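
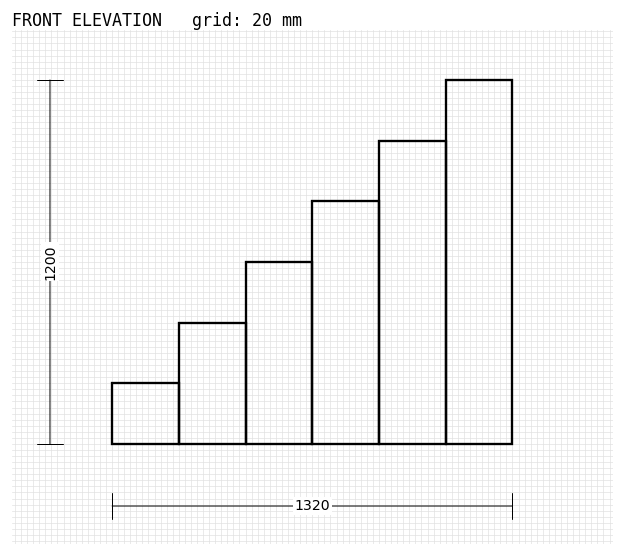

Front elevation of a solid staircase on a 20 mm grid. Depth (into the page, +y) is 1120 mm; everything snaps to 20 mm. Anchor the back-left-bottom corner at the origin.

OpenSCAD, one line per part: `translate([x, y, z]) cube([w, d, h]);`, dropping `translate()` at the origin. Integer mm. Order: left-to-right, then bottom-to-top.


cube([220, 1120, 200]);
translate([220, 0, 0]) cube([220, 1120, 400]);
translate([440, 0, 0]) cube([220, 1120, 600]);
translate([660, 0, 0]) cube([220, 1120, 800]);
translate([880, 0, 0]) cube([220, 1120, 1000]);
translate([1100, 0, 0]) cube([220, 1120, 1200]);


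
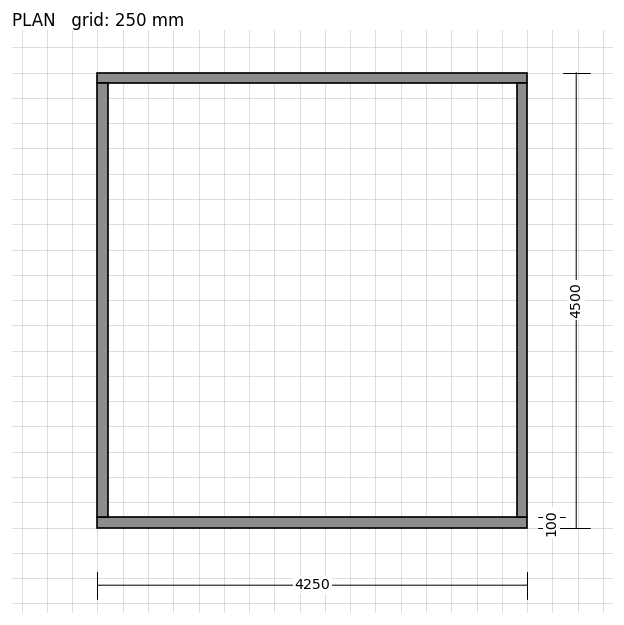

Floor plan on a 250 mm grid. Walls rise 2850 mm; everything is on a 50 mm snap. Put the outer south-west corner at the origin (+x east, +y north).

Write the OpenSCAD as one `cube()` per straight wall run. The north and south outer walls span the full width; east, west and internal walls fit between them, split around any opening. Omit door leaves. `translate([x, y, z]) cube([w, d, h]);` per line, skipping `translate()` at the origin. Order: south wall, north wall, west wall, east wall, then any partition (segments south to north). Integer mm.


cube([4250, 100, 2850]);
translate([0, 4400, 0]) cube([4250, 100, 2850]);
translate([0, 100, 0]) cube([100, 4300, 2850]);
translate([4150, 100, 0]) cube([100, 4300, 2850]);


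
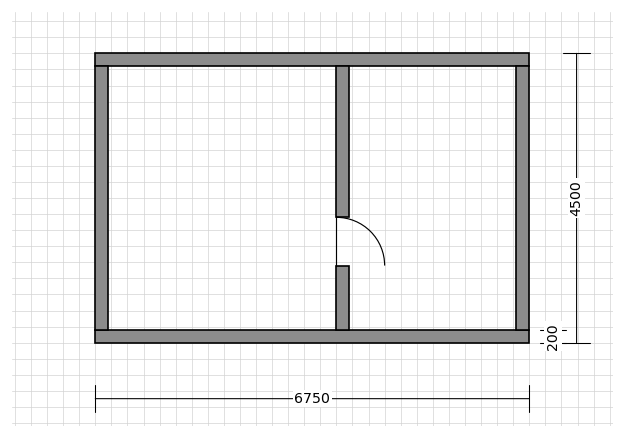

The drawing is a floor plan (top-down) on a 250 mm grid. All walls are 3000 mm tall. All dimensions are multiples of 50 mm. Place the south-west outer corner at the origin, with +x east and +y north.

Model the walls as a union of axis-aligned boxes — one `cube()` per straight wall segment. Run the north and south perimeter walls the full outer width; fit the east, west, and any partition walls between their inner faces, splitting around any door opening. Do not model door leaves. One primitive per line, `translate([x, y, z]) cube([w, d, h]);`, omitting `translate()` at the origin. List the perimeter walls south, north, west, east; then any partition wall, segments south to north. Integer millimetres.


cube([6750, 200, 3000]);
translate([0, 4300, 0]) cube([6750, 200, 3000]);
translate([0, 200, 0]) cube([200, 4100, 3000]);
translate([6550, 200, 0]) cube([200, 4100, 3000]);
translate([3750, 200, 0]) cube([200, 1000, 3000]);
translate([3750, 1950, 0]) cube([200, 2350, 3000]);


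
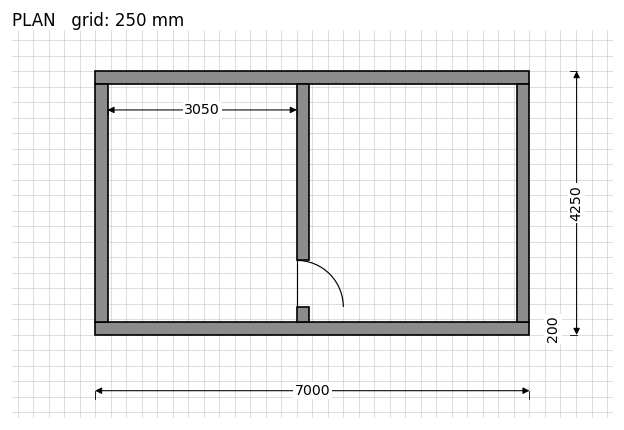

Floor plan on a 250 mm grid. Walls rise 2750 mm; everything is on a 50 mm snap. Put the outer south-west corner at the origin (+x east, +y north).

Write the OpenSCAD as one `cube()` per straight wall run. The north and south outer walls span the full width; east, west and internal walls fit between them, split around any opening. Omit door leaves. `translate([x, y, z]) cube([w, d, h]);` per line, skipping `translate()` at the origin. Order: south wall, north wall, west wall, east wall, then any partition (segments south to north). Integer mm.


cube([7000, 200, 2750]);
translate([0, 4050, 0]) cube([7000, 200, 2750]);
translate([0, 200, 0]) cube([200, 3850, 2750]);
translate([6800, 200, 0]) cube([200, 3850, 2750]);
translate([3250, 200, 0]) cube([200, 250, 2750]);
translate([3250, 1200, 0]) cube([200, 2850, 2750]);


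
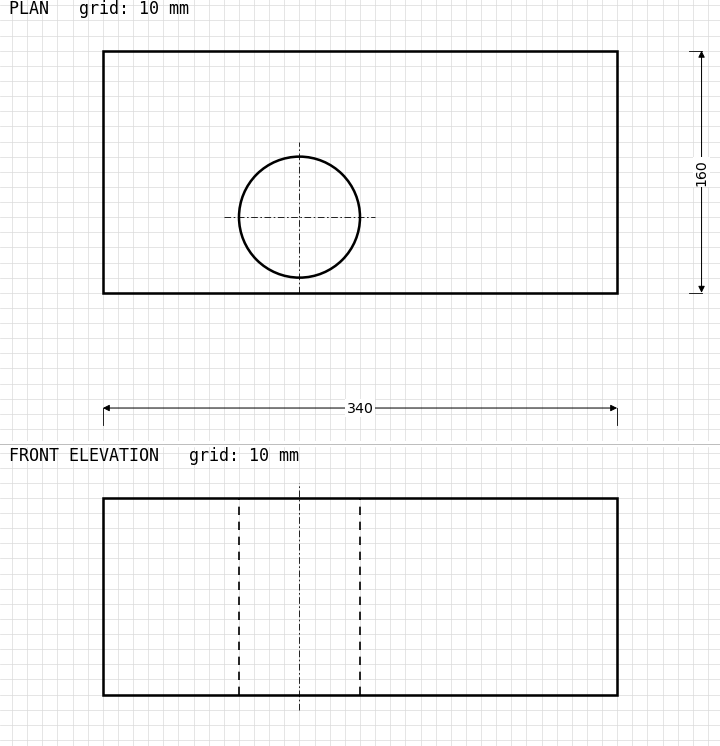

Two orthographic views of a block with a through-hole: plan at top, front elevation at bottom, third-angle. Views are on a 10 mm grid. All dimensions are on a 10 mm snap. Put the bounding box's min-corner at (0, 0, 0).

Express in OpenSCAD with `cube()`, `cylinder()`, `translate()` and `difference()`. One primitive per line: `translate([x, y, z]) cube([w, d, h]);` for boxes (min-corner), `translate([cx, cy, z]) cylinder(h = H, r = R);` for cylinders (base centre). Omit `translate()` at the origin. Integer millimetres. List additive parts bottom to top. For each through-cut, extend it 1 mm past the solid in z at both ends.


difference() {
  cube([340, 160, 130]);
  translate([130, 50, -1]) cylinder(h = 132, r = 40);
}


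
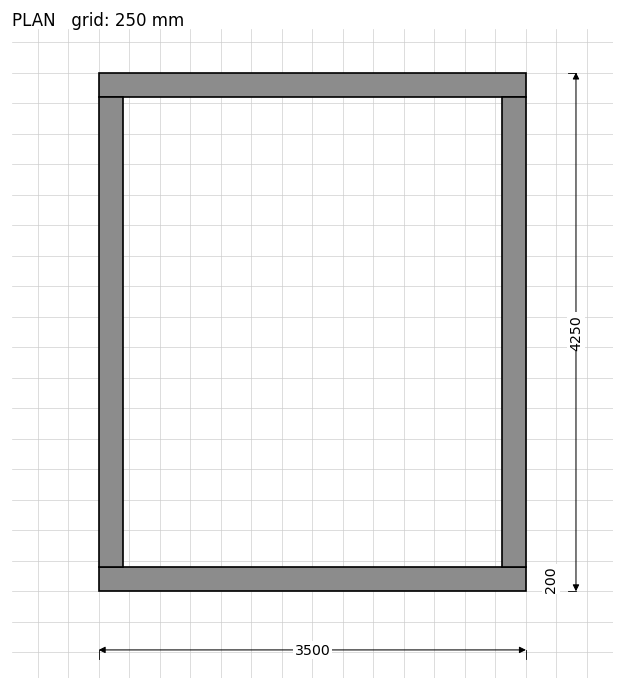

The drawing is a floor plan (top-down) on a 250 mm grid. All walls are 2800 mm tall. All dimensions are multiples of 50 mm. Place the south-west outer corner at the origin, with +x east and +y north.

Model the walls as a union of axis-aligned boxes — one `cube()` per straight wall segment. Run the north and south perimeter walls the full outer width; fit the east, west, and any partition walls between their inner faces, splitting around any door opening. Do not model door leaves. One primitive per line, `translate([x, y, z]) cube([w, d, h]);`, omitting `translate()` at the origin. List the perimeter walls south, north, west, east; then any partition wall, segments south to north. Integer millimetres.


cube([3500, 200, 2800]);
translate([0, 4050, 0]) cube([3500, 200, 2800]);
translate([0, 200, 0]) cube([200, 3850, 2800]);
translate([3300, 200, 0]) cube([200, 3850, 2800]);


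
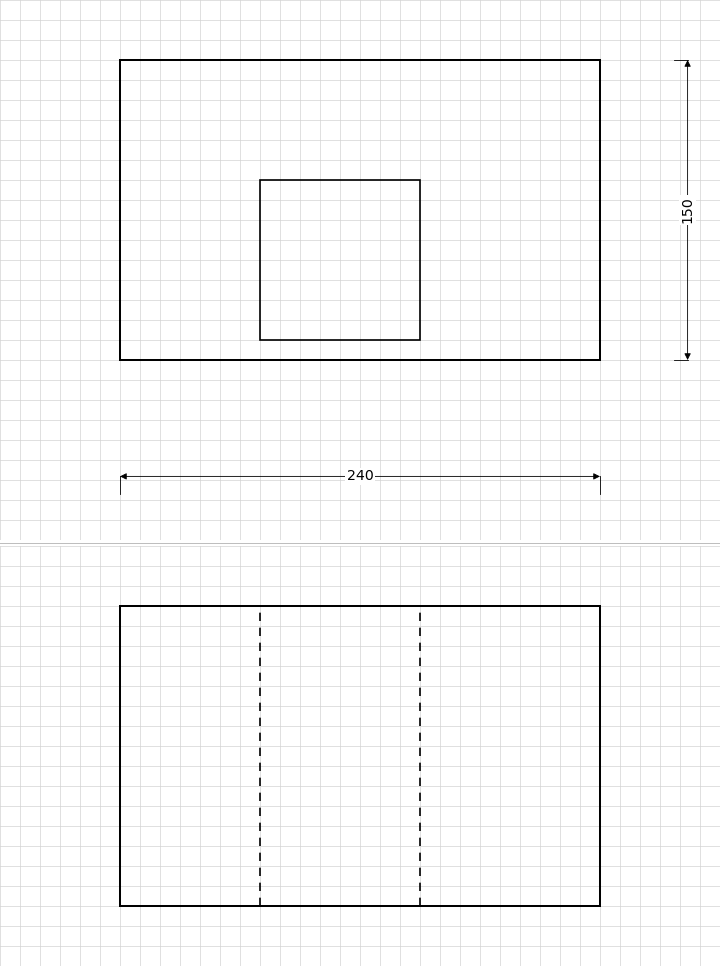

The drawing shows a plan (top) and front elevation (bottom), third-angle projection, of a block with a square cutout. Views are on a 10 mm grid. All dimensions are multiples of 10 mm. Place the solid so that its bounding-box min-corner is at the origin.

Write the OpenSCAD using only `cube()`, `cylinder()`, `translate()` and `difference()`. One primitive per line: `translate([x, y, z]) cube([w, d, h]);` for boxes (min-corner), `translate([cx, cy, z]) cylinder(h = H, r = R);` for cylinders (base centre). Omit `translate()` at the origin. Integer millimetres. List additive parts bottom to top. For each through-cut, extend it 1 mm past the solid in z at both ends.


difference() {
  cube([240, 150, 150]);
  translate([70, 10, -1]) cube([80, 80, 152]);
}


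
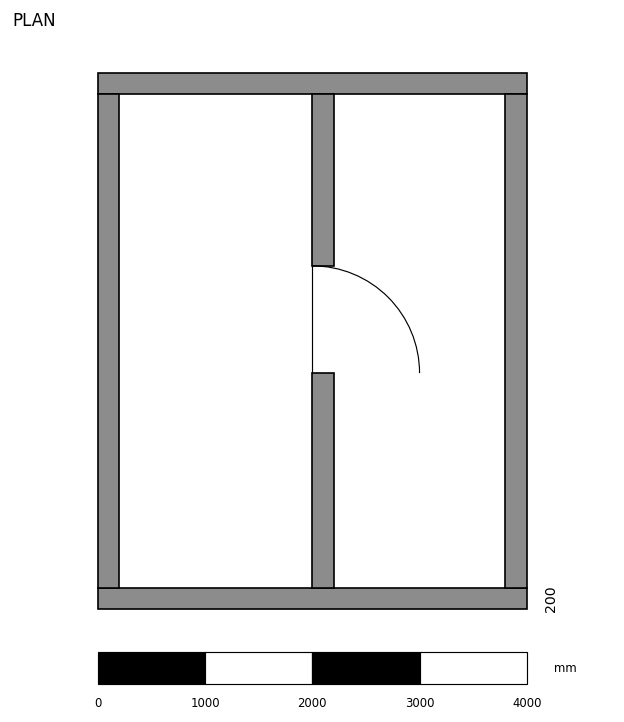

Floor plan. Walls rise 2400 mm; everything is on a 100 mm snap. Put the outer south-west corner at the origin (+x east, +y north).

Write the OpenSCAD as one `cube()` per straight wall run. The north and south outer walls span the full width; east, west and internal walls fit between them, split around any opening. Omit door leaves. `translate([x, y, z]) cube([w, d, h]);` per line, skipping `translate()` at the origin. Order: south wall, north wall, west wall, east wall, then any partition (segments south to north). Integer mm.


cube([4000, 200, 2400]);
translate([0, 4800, 0]) cube([4000, 200, 2400]);
translate([0, 200, 0]) cube([200, 4600, 2400]);
translate([3800, 200, 0]) cube([200, 4600, 2400]);
translate([2000, 200, 0]) cube([200, 2000, 2400]);
translate([2000, 3200, 0]) cube([200, 1600, 2400]);


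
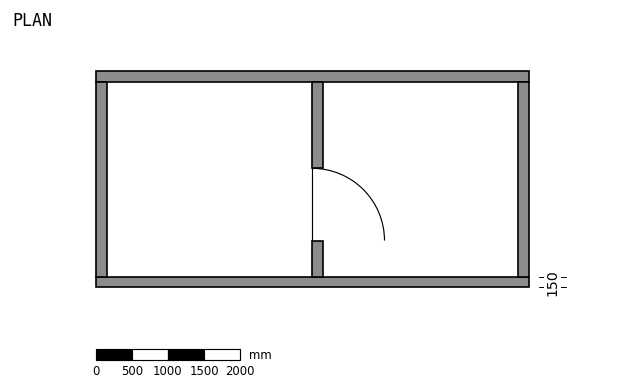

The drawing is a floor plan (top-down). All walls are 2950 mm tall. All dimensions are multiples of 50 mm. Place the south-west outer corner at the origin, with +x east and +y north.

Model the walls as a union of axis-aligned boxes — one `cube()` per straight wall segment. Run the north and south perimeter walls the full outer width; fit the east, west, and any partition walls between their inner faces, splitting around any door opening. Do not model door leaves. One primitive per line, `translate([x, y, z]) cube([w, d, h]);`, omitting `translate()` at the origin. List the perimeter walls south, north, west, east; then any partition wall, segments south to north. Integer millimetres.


cube([6000, 150, 2950]);
translate([0, 2850, 0]) cube([6000, 150, 2950]);
translate([0, 150, 0]) cube([150, 2700, 2950]);
translate([5850, 150, 0]) cube([150, 2700, 2950]);
translate([3000, 150, 0]) cube([150, 500, 2950]);
translate([3000, 1650, 0]) cube([150, 1200, 2950]);


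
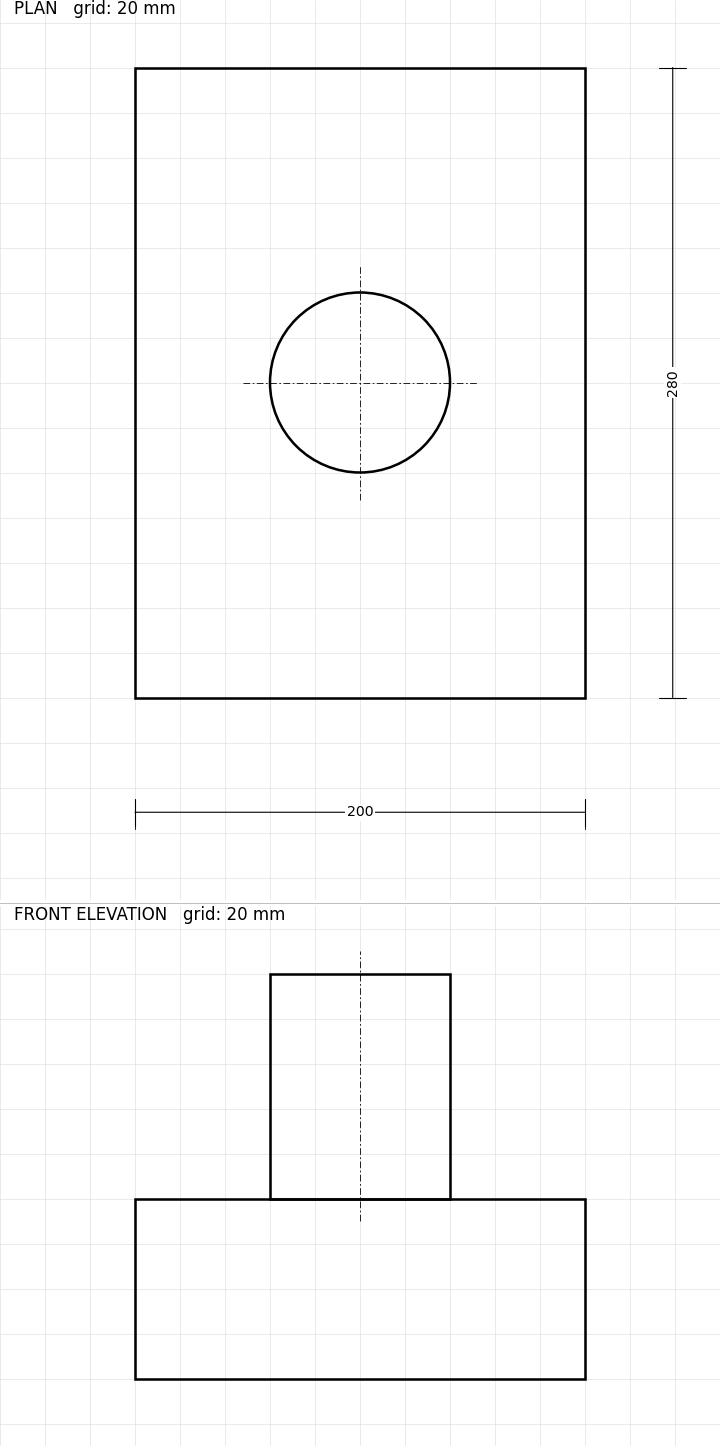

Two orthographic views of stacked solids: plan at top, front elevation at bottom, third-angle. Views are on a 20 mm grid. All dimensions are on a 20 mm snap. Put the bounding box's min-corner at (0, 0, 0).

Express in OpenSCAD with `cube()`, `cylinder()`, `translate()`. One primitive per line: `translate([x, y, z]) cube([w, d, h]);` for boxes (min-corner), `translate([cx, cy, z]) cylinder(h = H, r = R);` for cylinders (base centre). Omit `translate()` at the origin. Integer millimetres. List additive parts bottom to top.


cube([200, 280, 80]);
translate([100, 140, 80]) cylinder(h = 100, r = 40);


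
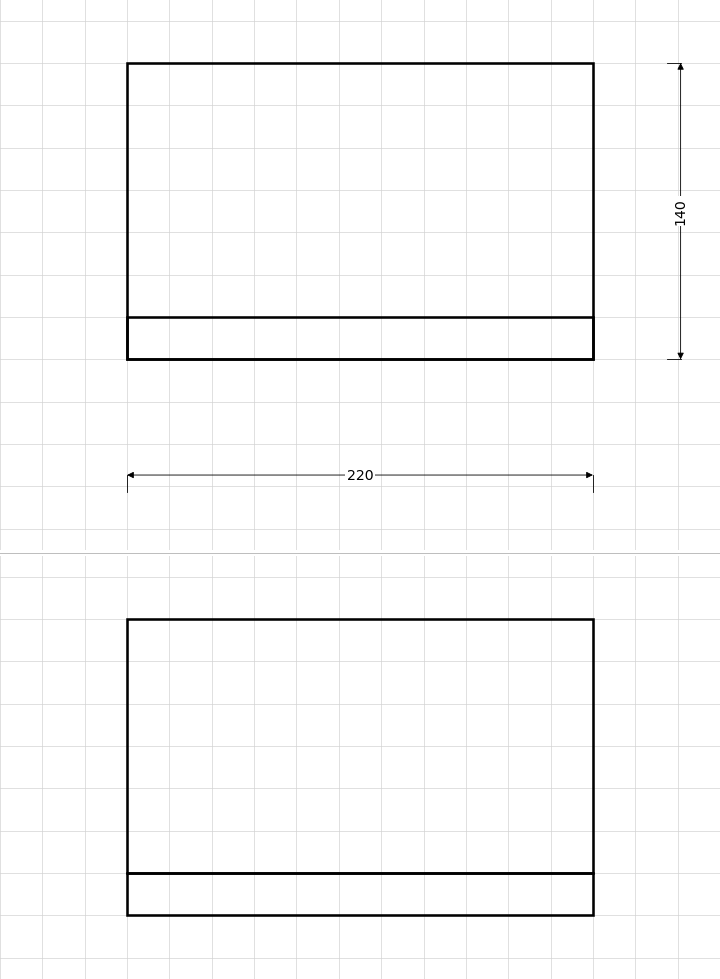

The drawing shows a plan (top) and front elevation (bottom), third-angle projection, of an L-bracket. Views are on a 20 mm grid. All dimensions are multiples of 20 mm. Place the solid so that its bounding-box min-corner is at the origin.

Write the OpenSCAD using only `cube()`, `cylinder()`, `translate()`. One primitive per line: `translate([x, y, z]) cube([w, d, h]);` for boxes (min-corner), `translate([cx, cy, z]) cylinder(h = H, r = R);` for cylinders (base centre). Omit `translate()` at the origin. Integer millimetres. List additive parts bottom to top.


cube([220, 140, 20]);
translate([0, 0, 20]) cube([220, 20, 120]);


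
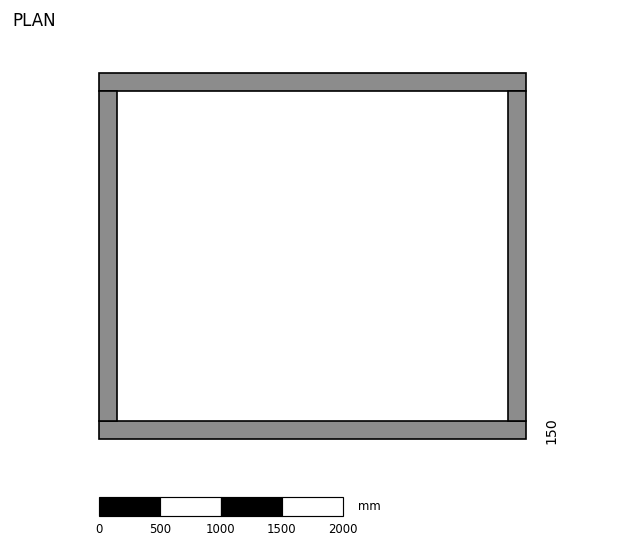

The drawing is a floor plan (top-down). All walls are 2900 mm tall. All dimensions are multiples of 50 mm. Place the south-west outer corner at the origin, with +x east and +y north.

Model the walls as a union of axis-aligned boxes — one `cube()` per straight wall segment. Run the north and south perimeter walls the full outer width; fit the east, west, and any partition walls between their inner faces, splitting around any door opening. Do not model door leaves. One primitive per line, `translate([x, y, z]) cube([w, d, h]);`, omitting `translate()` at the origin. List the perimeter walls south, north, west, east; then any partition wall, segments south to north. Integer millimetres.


cube([3500, 150, 2900]);
translate([0, 2850, 0]) cube([3500, 150, 2900]);
translate([0, 150, 0]) cube([150, 2700, 2900]);
translate([3350, 150, 0]) cube([150, 2700, 2900]);


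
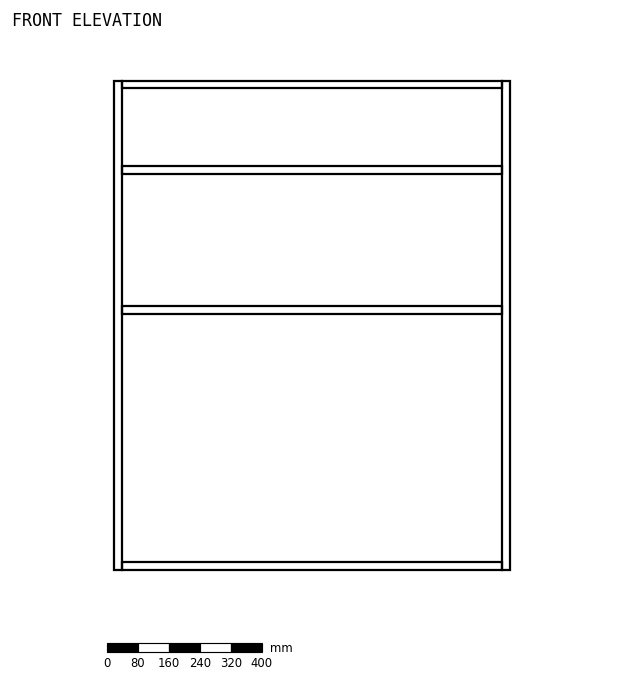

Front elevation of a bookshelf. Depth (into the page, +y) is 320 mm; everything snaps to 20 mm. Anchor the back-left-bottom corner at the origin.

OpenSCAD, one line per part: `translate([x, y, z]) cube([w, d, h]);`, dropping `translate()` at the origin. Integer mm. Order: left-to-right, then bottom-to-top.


cube([20, 320, 1260]);
translate([20, 0, 0]) cube([980, 320, 20]);
translate([20, 0, 660]) cube([980, 320, 20]);
translate([20, 0, 1020]) cube([980, 320, 20]);
translate([20, 0, 1240]) cube([980, 320, 20]);
translate([1000, 0, 0]) cube([20, 320, 1260]);


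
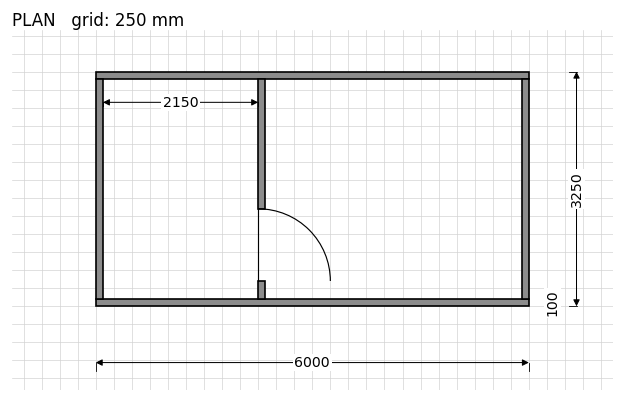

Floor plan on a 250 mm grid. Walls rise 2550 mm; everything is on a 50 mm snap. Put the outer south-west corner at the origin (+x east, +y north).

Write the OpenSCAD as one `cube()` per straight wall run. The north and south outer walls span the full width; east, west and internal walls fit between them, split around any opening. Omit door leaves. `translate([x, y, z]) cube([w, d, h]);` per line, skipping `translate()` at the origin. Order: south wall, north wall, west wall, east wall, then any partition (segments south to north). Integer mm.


cube([6000, 100, 2550]);
translate([0, 3150, 0]) cube([6000, 100, 2550]);
translate([0, 100, 0]) cube([100, 3050, 2550]);
translate([5900, 100, 0]) cube([100, 3050, 2550]);
translate([2250, 100, 0]) cube([100, 250, 2550]);
translate([2250, 1350, 0]) cube([100, 1800, 2550]);


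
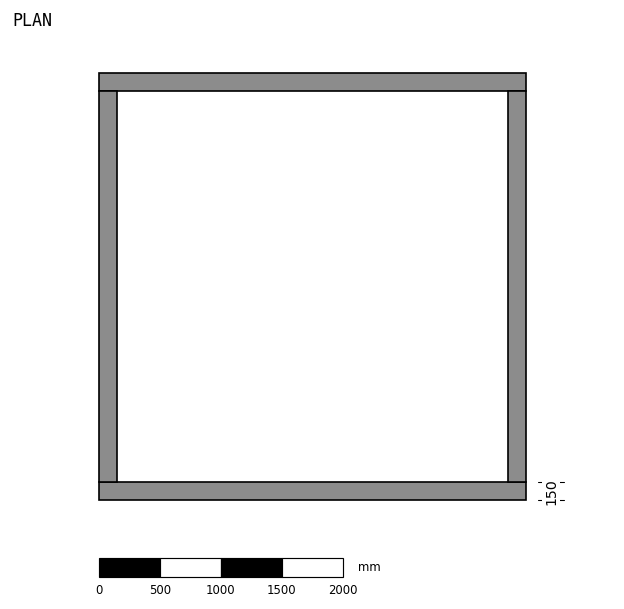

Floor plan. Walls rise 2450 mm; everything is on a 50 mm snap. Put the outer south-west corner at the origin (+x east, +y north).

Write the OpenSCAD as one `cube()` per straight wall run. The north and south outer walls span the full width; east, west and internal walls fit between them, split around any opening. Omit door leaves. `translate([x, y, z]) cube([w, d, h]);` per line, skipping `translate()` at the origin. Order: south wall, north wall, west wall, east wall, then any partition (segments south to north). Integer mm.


cube([3500, 150, 2450]);
translate([0, 3350, 0]) cube([3500, 150, 2450]);
translate([0, 150, 0]) cube([150, 3200, 2450]);
translate([3350, 150, 0]) cube([150, 3200, 2450]);


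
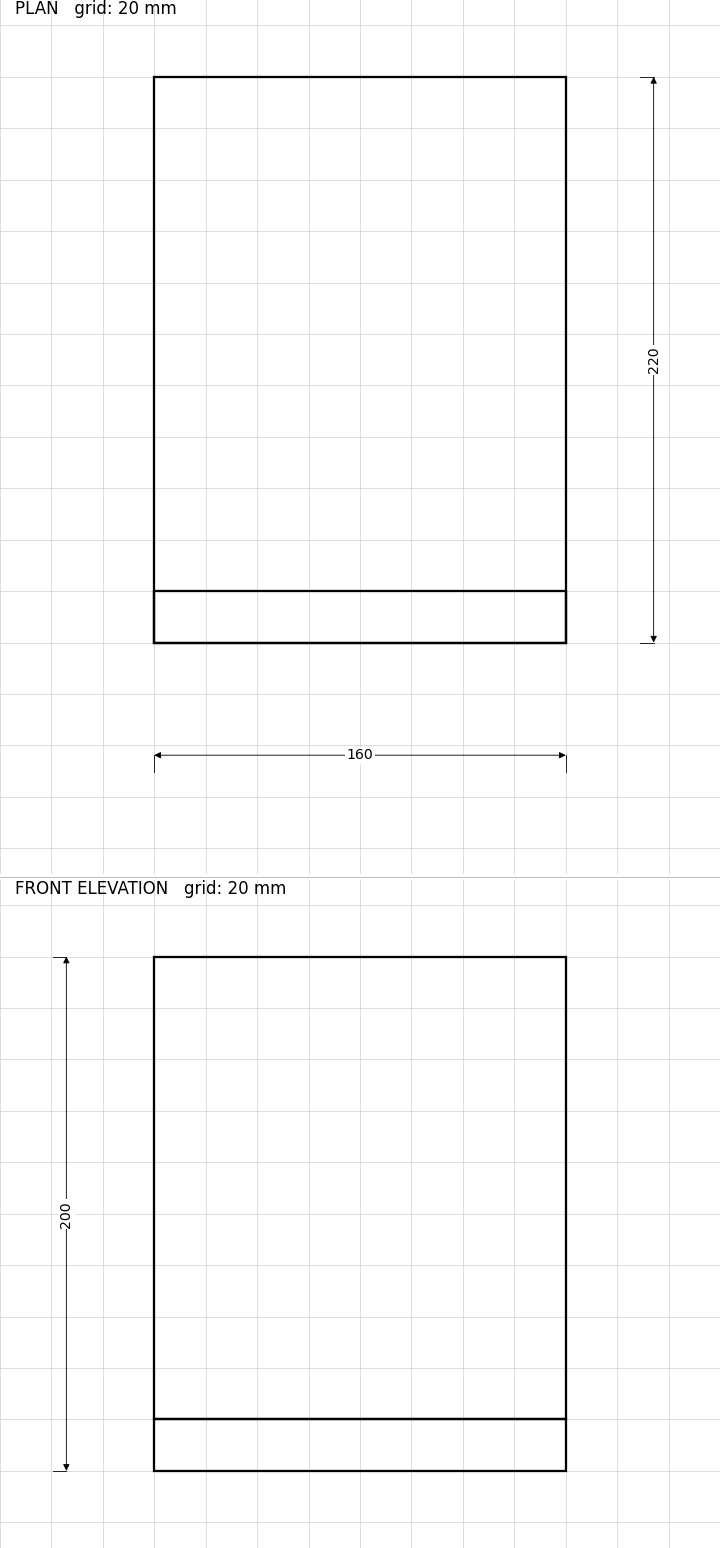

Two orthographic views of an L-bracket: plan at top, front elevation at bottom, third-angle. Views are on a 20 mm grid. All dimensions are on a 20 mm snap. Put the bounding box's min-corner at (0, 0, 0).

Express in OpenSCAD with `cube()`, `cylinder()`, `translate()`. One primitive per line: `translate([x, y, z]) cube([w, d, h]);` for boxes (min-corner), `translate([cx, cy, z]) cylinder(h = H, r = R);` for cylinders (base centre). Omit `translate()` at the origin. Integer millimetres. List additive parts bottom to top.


cube([160, 220, 20]);
translate([0, 0, 20]) cube([160, 20, 180]);


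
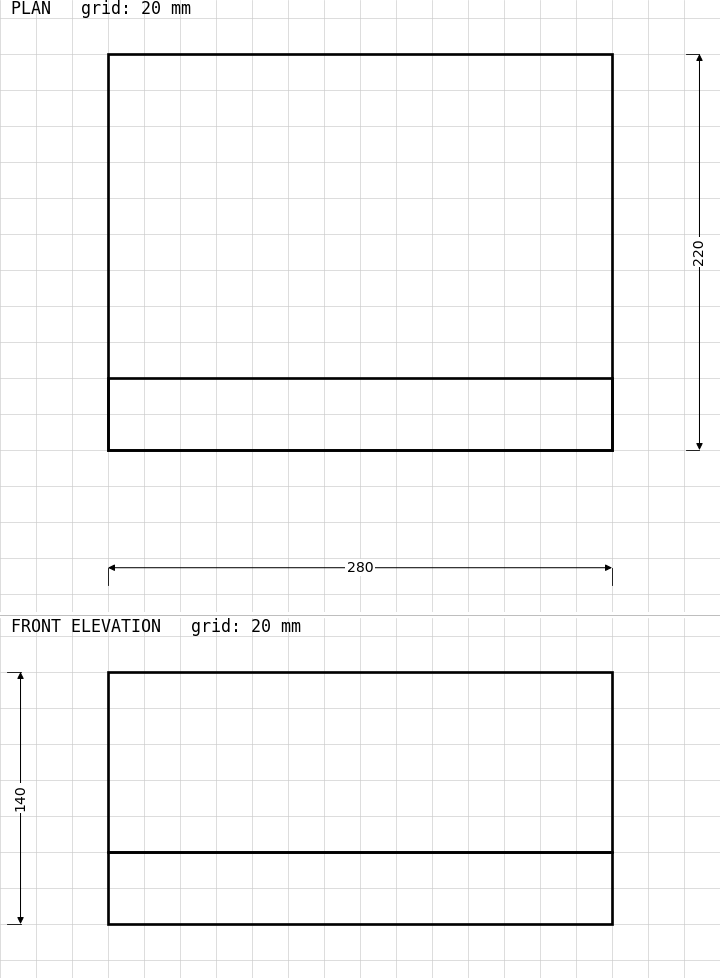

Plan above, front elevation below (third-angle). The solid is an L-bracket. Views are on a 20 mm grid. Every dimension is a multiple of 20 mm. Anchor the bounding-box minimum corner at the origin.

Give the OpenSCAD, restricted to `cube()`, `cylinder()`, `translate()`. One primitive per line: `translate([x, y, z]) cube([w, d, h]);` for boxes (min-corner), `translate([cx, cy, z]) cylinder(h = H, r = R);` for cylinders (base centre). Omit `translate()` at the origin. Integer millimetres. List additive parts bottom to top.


cube([280, 220, 40]);
translate([0, 0, 40]) cube([280, 40, 100]);


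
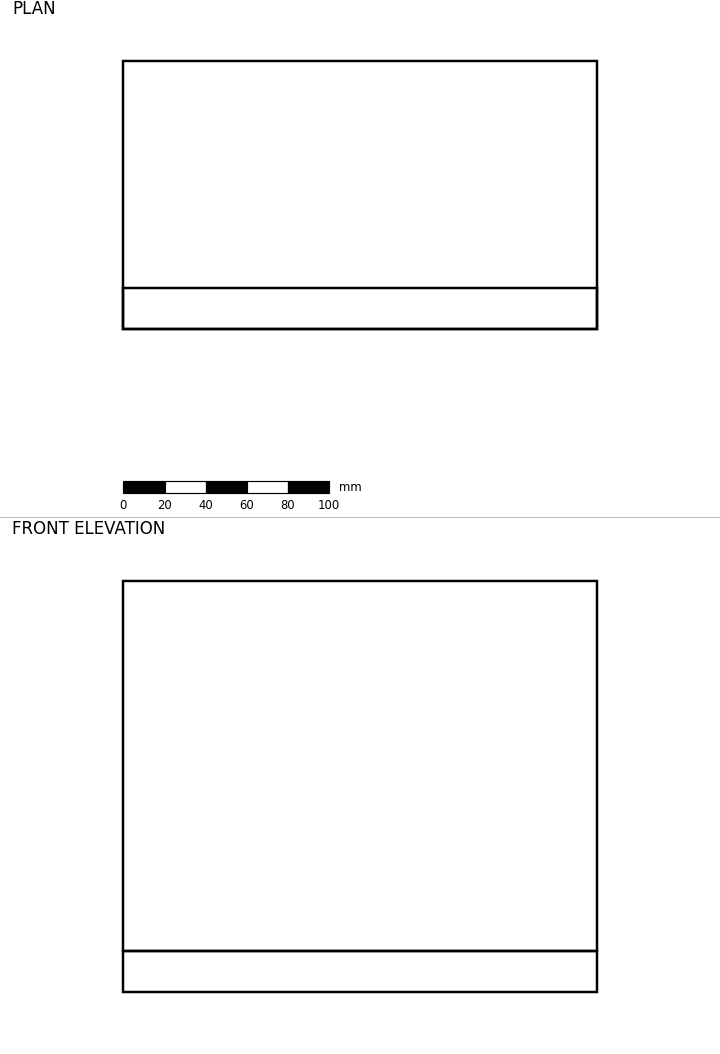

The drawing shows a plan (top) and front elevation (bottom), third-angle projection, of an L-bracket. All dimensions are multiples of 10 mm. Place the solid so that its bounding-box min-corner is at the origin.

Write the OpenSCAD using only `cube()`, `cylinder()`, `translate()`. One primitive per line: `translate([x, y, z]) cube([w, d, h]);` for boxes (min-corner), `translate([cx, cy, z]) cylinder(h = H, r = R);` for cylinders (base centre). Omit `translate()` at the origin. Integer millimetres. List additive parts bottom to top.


cube([230, 130, 20]);
translate([0, 0, 20]) cube([230, 20, 180]);


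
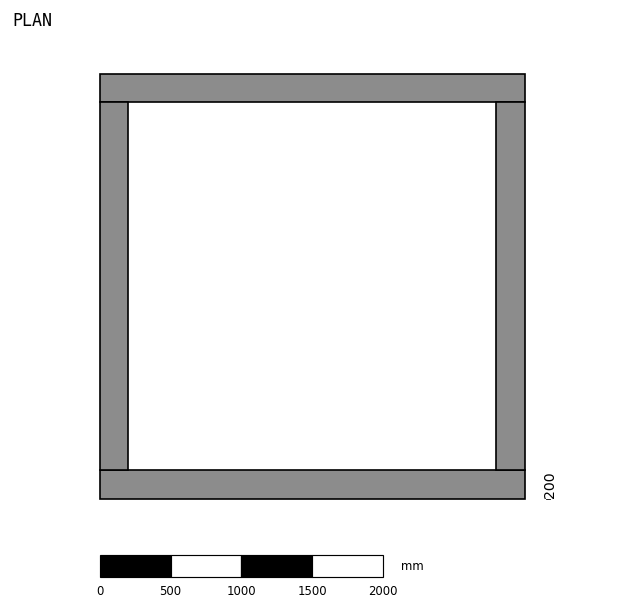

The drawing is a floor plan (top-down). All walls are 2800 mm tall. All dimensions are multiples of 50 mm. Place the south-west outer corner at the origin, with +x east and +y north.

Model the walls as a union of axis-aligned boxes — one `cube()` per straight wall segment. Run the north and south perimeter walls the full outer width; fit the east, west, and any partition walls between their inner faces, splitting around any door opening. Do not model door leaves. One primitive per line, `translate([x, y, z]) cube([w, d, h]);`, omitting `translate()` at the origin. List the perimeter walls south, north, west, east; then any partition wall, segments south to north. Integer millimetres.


cube([3000, 200, 2800]);
translate([0, 2800, 0]) cube([3000, 200, 2800]);
translate([0, 200, 0]) cube([200, 2600, 2800]);
translate([2800, 200, 0]) cube([200, 2600, 2800]);


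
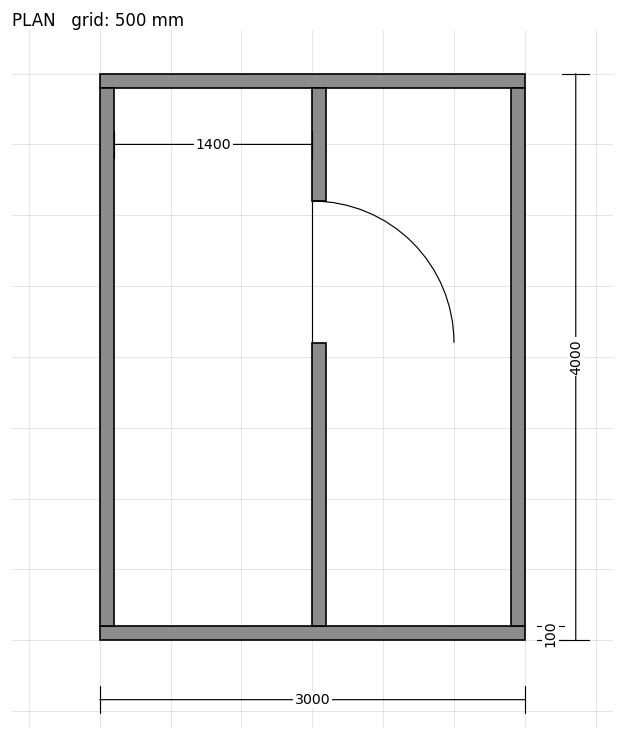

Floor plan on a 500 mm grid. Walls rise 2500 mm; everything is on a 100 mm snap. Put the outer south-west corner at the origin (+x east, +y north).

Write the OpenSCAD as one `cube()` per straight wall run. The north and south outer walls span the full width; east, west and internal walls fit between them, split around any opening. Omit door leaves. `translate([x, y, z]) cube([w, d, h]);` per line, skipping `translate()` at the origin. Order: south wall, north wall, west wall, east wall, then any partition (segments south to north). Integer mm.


cube([3000, 100, 2500]);
translate([0, 3900, 0]) cube([3000, 100, 2500]);
translate([0, 100, 0]) cube([100, 3800, 2500]);
translate([2900, 100, 0]) cube([100, 3800, 2500]);
translate([1500, 100, 0]) cube([100, 2000, 2500]);
translate([1500, 3100, 0]) cube([100, 800, 2500]);


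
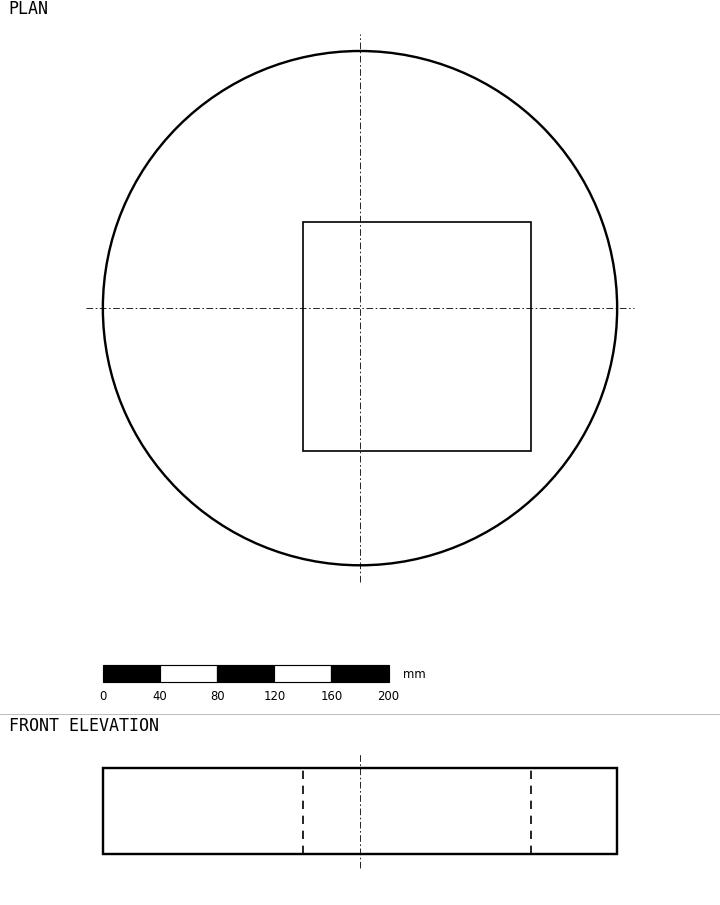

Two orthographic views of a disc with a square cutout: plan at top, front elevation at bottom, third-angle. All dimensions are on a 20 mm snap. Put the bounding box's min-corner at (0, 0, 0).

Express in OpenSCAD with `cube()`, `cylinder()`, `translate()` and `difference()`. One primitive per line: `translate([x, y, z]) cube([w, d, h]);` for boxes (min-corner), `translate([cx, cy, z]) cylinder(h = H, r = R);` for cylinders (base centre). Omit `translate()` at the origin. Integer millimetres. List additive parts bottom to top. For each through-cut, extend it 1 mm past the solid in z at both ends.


difference() {
  translate([180, 180, 0]) cylinder(h = 60, r = 180);
  translate([140, 80, -1]) cube([160, 160, 62]);
}


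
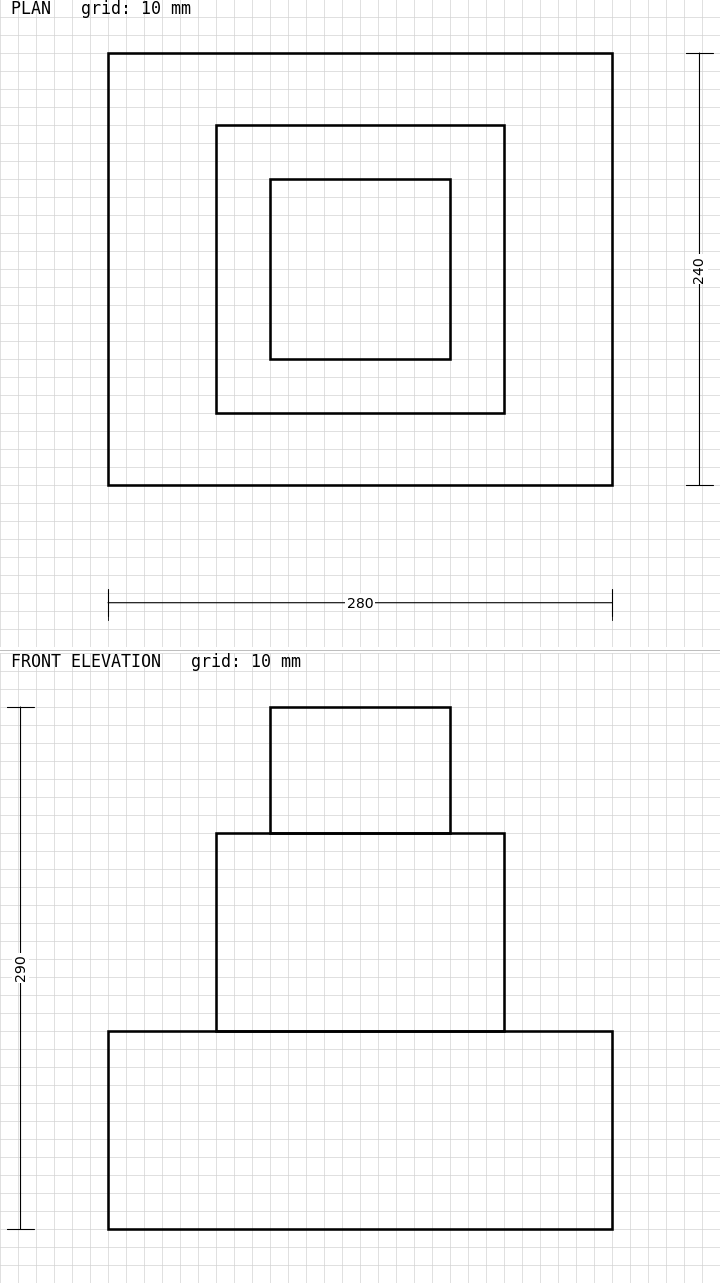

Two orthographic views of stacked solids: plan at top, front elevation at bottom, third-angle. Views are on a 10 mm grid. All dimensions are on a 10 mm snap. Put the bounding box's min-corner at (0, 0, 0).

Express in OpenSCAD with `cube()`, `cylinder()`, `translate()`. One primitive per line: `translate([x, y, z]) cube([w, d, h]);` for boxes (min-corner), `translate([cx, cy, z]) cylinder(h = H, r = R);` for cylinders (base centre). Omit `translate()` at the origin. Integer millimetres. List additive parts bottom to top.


cube([280, 240, 110]);
translate([60, 40, 110]) cube([160, 160, 110]);
translate([90, 70, 220]) cube([100, 100, 70]);


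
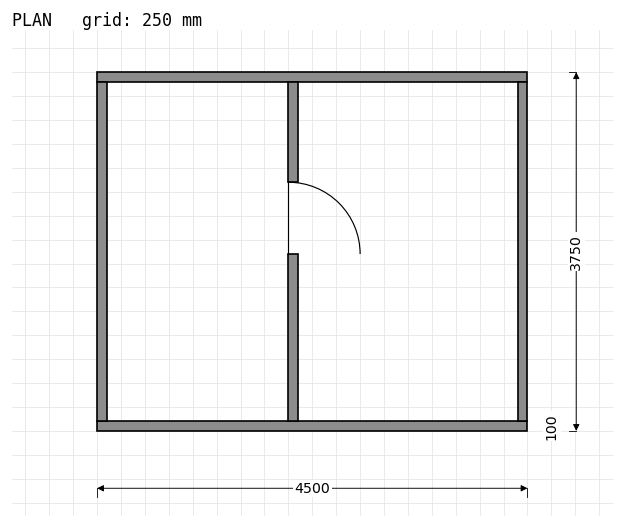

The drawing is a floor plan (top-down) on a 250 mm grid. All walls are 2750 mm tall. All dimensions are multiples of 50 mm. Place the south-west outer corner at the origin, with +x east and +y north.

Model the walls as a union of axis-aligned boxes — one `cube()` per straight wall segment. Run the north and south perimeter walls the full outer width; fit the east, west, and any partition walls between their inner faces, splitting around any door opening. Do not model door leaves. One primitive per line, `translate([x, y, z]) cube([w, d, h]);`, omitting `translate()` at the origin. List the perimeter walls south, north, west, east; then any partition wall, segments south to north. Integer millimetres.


cube([4500, 100, 2750]);
translate([0, 3650, 0]) cube([4500, 100, 2750]);
translate([0, 100, 0]) cube([100, 3550, 2750]);
translate([4400, 100, 0]) cube([100, 3550, 2750]);
translate([2000, 100, 0]) cube([100, 1750, 2750]);
translate([2000, 2600, 0]) cube([100, 1050, 2750]);


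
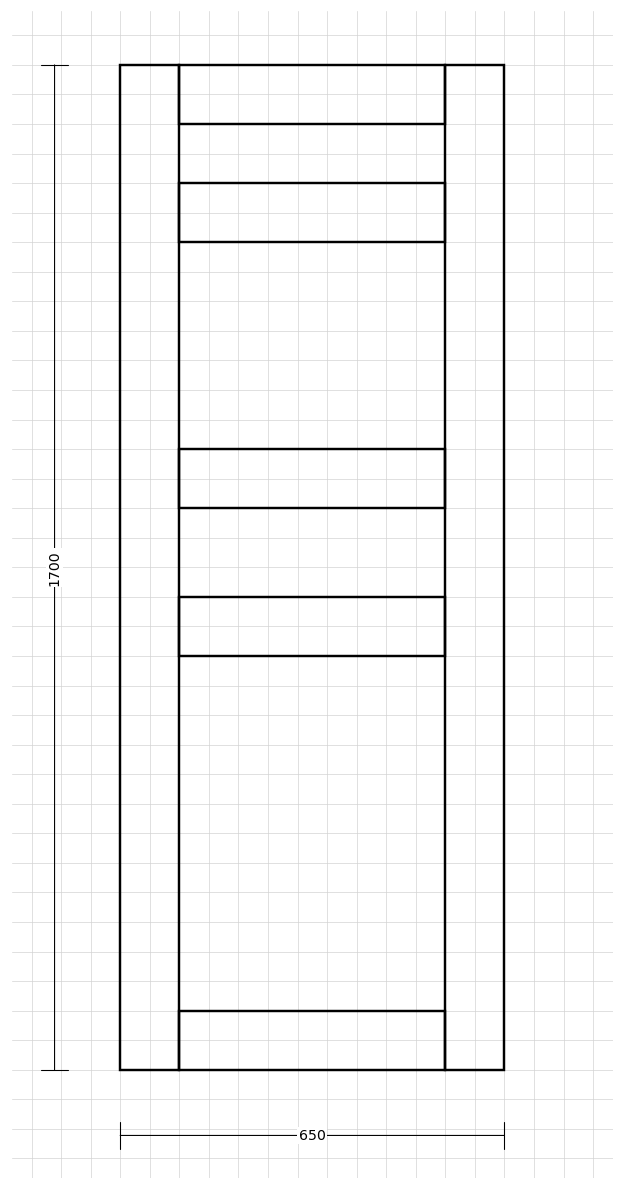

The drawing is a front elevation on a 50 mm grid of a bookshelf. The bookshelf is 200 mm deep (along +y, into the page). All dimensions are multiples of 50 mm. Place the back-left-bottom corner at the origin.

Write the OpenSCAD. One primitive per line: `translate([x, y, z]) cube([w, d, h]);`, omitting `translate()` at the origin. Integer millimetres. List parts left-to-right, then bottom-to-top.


cube([100, 200, 1700]);
translate([100, 0, 0]) cube([450, 200, 100]);
translate([100, 0, 700]) cube([450, 200, 100]);
translate([100, 0, 950]) cube([450, 200, 100]);
translate([100, 0, 1400]) cube([450, 200, 100]);
translate([100, 0, 1600]) cube([450, 200, 100]);
translate([550, 0, 0]) cube([100, 200, 1700]);


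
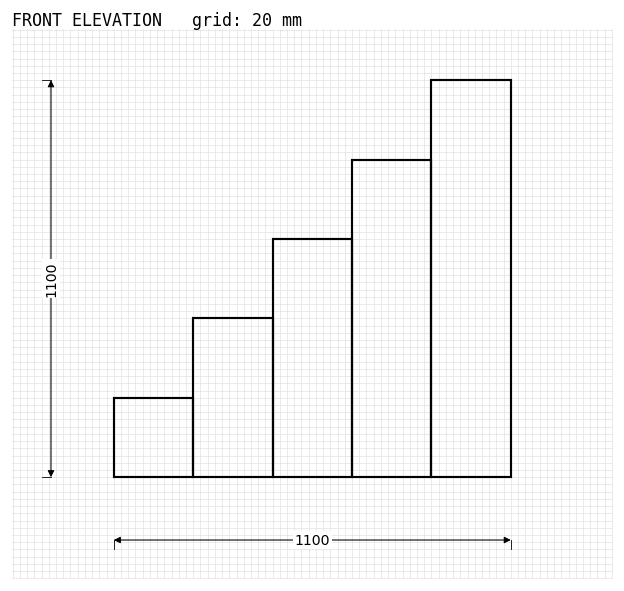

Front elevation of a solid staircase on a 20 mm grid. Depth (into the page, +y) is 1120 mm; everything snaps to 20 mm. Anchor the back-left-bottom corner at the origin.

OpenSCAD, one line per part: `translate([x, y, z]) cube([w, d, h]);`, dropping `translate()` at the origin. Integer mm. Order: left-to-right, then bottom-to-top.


cube([220, 1120, 220]);
translate([220, 0, 0]) cube([220, 1120, 440]);
translate([440, 0, 0]) cube([220, 1120, 660]);
translate([660, 0, 0]) cube([220, 1120, 880]);
translate([880, 0, 0]) cube([220, 1120, 1100]);


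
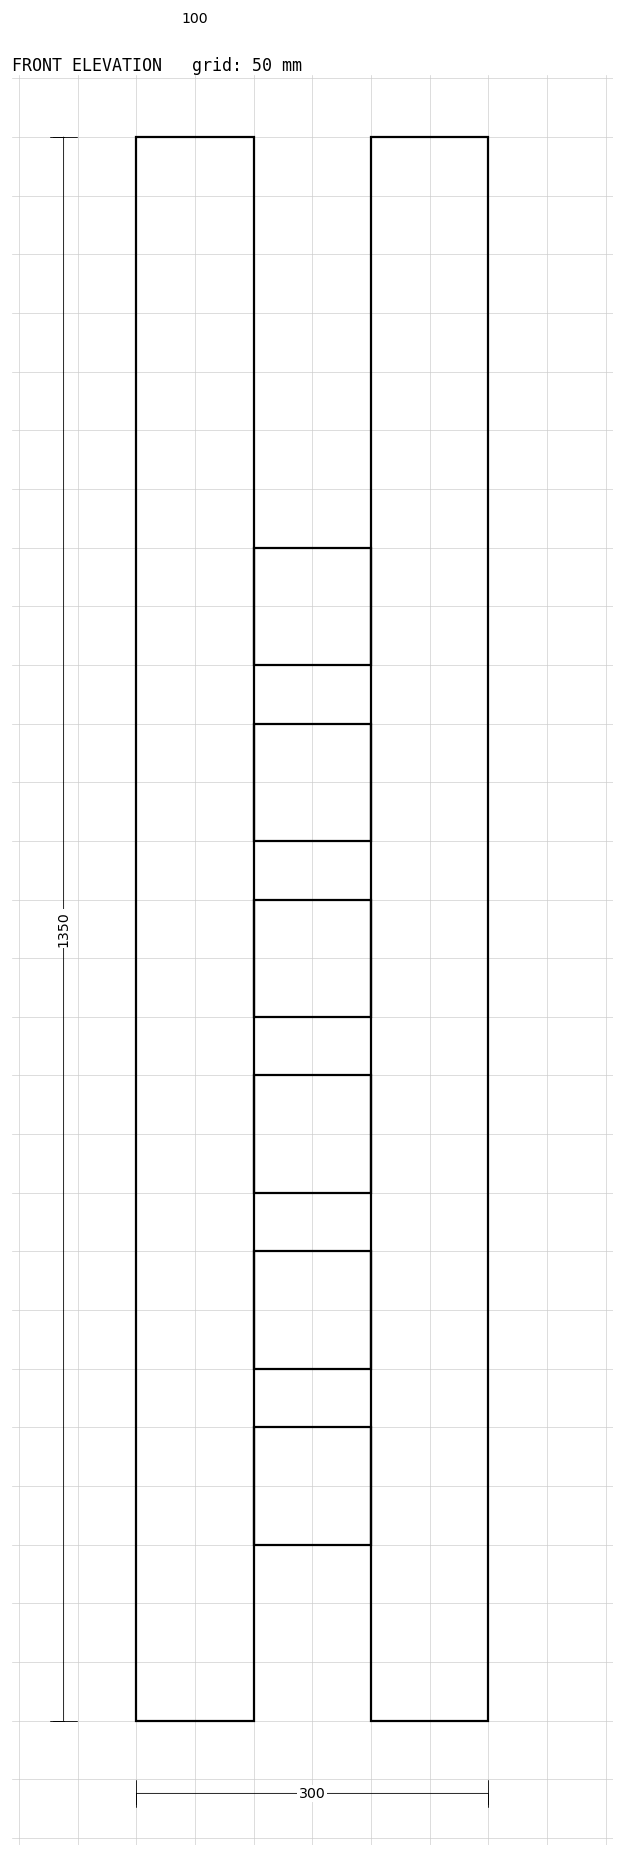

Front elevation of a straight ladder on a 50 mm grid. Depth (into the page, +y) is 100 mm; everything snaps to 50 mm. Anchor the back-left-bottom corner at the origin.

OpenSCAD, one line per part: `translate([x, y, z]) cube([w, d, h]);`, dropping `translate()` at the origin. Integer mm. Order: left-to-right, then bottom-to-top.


cube([100, 100, 1350]);
translate([100, 0, 150]) cube([100, 100, 100]);
translate([100, 0, 300]) cube([100, 100, 100]);
translate([100, 0, 450]) cube([100, 100, 100]);
translate([100, 0, 600]) cube([100, 100, 100]);
translate([100, 0, 750]) cube([100, 100, 100]);
translate([100, 0, 900]) cube([100, 100, 100]);
translate([200, 0, 0]) cube([100, 100, 1350]);


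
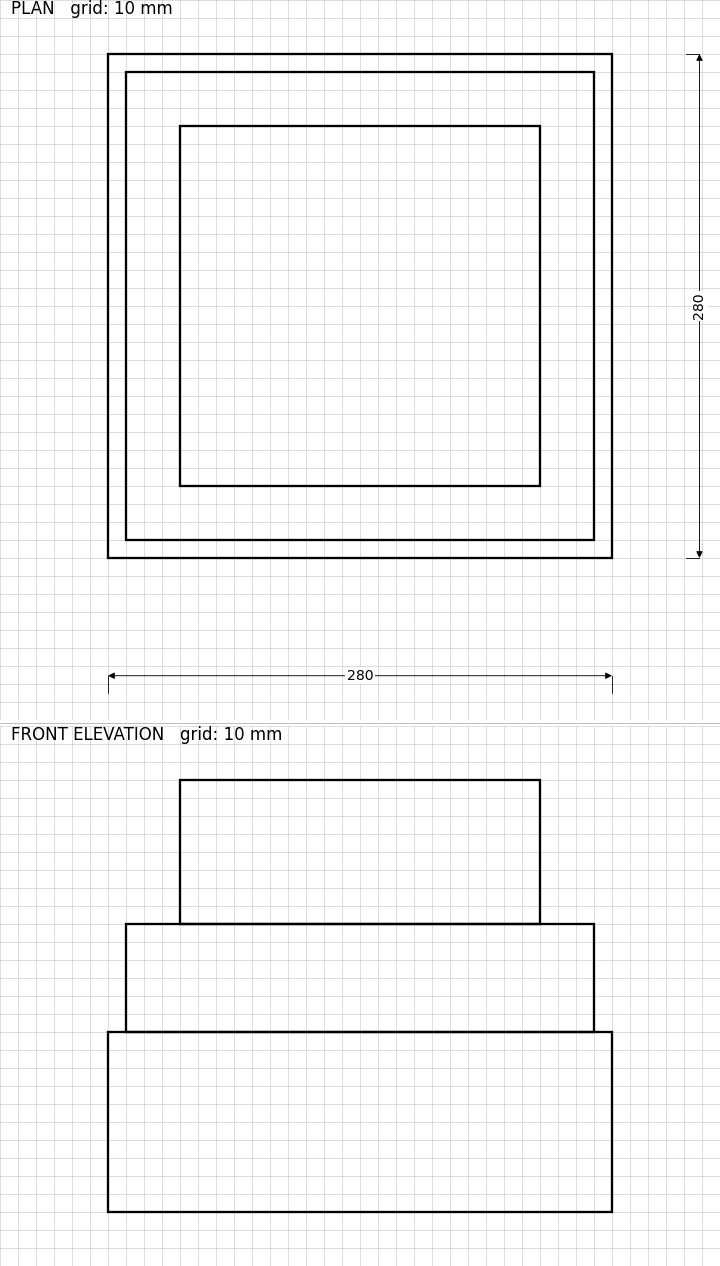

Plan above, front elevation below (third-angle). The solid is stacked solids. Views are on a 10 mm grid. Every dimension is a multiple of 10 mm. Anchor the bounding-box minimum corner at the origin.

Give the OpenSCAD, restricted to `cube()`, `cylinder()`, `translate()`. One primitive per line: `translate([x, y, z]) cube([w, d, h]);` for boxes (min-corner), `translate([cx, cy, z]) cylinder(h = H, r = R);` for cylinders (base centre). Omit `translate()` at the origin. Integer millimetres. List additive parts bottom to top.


cube([280, 280, 100]);
translate([10, 10, 100]) cube([260, 260, 60]);
translate([40, 40, 160]) cube([200, 200, 80]);


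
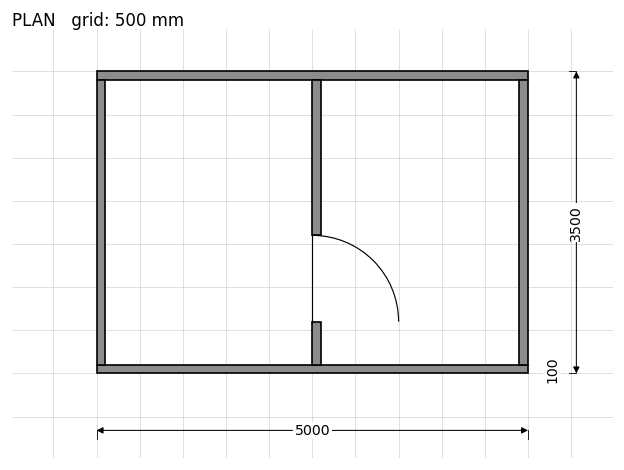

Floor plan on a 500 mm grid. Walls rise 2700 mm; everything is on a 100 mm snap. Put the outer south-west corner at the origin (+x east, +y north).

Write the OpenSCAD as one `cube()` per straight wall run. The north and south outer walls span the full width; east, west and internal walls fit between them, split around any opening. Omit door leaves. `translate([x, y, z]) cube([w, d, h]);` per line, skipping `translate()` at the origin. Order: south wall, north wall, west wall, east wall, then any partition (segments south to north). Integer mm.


cube([5000, 100, 2700]);
translate([0, 3400, 0]) cube([5000, 100, 2700]);
translate([0, 100, 0]) cube([100, 3300, 2700]);
translate([4900, 100, 0]) cube([100, 3300, 2700]);
translate([2500, 100, 0]) cube([100, 500, 2700]);
translate([2500, 1600, 0]) cube([100, 1800, 2700]);


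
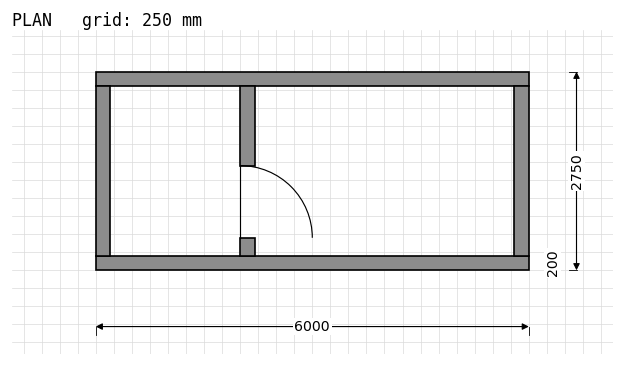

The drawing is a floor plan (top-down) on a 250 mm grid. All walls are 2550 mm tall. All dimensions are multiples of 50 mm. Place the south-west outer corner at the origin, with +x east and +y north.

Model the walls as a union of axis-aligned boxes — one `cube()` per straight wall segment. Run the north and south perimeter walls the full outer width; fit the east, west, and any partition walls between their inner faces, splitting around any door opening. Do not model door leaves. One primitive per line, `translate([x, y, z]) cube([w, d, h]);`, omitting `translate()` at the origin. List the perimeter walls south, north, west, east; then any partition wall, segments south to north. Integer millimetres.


cube([6000, 200, 2550]);
translate([0, 2550, 0]) cube([6000, 200, 2550]);
translate([0, 200, 0]) cube([200, 2350, 2550]);
translate([5800, 200, 0]) cube([200, 2350, 2550]);
translate([2000, 200, 0]) cube([200, 250, 2550]);
translate([2000, 1450, 0]) cube([200, 1100, 2550]);


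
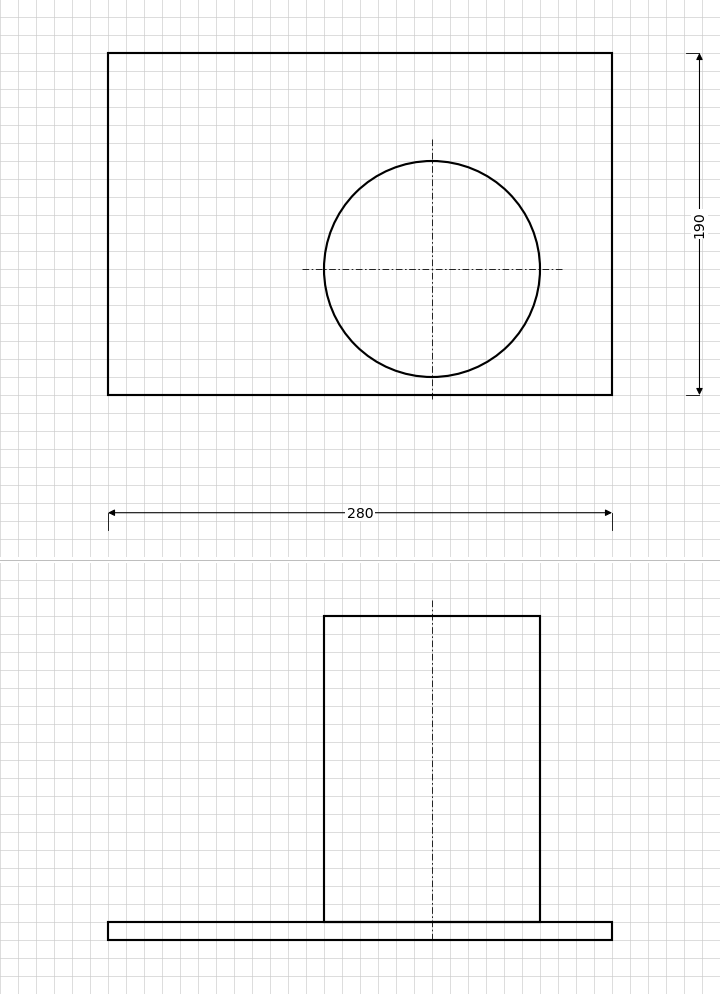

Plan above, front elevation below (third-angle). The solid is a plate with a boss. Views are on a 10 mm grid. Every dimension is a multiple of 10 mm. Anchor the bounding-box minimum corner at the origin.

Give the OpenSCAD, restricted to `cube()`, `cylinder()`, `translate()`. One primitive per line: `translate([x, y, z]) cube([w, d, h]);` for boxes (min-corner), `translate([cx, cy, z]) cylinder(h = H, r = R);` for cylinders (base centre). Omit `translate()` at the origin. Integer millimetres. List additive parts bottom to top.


cube([280, 190, 10]);
translate([180, 70, 10]) cylinder(h = 170, r = 60);


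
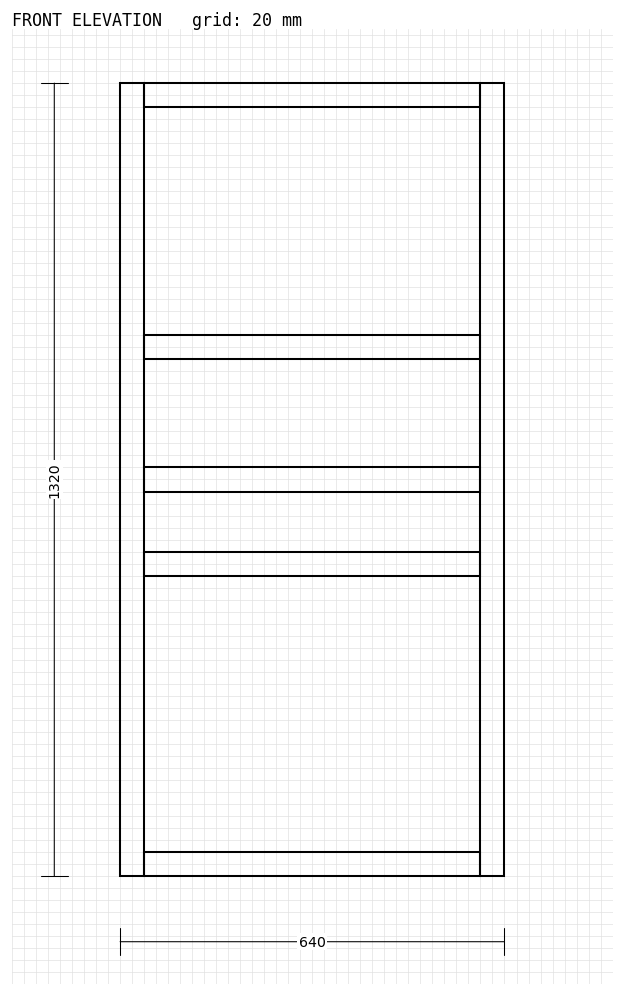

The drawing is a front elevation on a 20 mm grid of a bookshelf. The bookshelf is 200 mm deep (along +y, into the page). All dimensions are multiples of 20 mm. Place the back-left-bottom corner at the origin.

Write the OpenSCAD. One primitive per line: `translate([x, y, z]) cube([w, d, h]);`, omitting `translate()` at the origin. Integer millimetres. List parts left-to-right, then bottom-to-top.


cube([40, 200, 1320]);
translate([40, 0, 0]) cube([560, 200, 40]);
translate([40, 0, 500]) cube([560, 200, 40]);
translate([40, 0, 640]) cube([560, 200, 40]);
translate([40, 0, 860]) cube([560, 200, 40]);
translate([40, 0, 1280]) cube([560, 200, 40]);
translate([600, 0, 0]) cube([40, 200, 1320]);


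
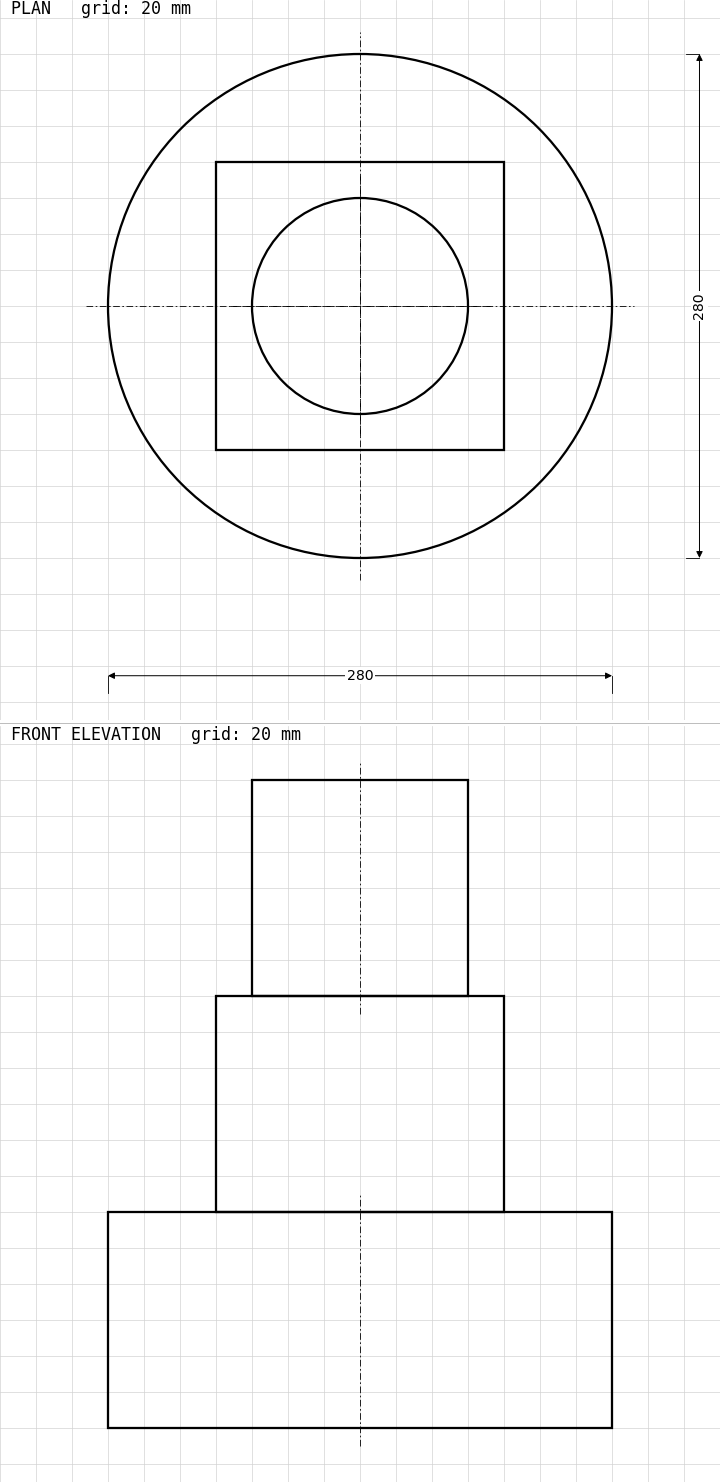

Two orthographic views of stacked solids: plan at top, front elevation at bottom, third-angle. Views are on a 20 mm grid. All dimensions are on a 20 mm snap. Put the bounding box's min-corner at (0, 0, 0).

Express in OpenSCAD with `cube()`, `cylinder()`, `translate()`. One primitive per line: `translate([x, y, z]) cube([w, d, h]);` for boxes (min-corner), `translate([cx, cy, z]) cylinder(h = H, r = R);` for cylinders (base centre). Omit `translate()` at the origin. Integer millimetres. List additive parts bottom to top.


translate([140, 140, 0]) cylinder(h = 120, r = 140);
translate([60, 60, 120]) cube([160, 160, 120]);
translate([140, 140, 240]) cylinder(h = 120, r = 60);


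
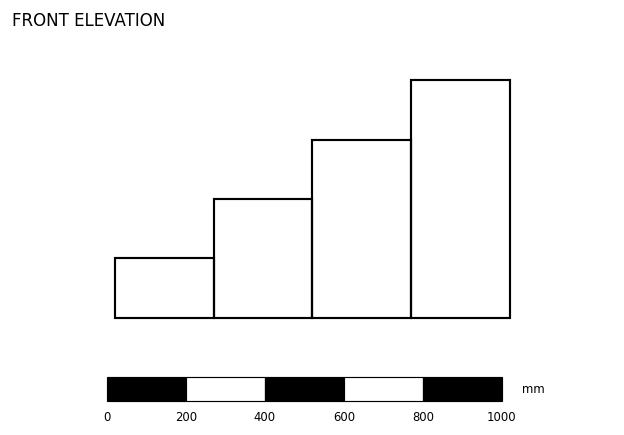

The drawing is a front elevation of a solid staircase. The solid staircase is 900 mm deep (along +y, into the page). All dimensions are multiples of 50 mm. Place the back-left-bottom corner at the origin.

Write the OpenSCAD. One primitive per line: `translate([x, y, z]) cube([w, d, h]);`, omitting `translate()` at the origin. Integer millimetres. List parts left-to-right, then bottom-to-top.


cube([250, 900, 150]);
translate([250, 0, 0]) cube([250, 900, 300]);
translate([500, 0, 0]) cube([250, 900, 450]);
translate([750, 0, 0]) cube([250, 900, 600]);


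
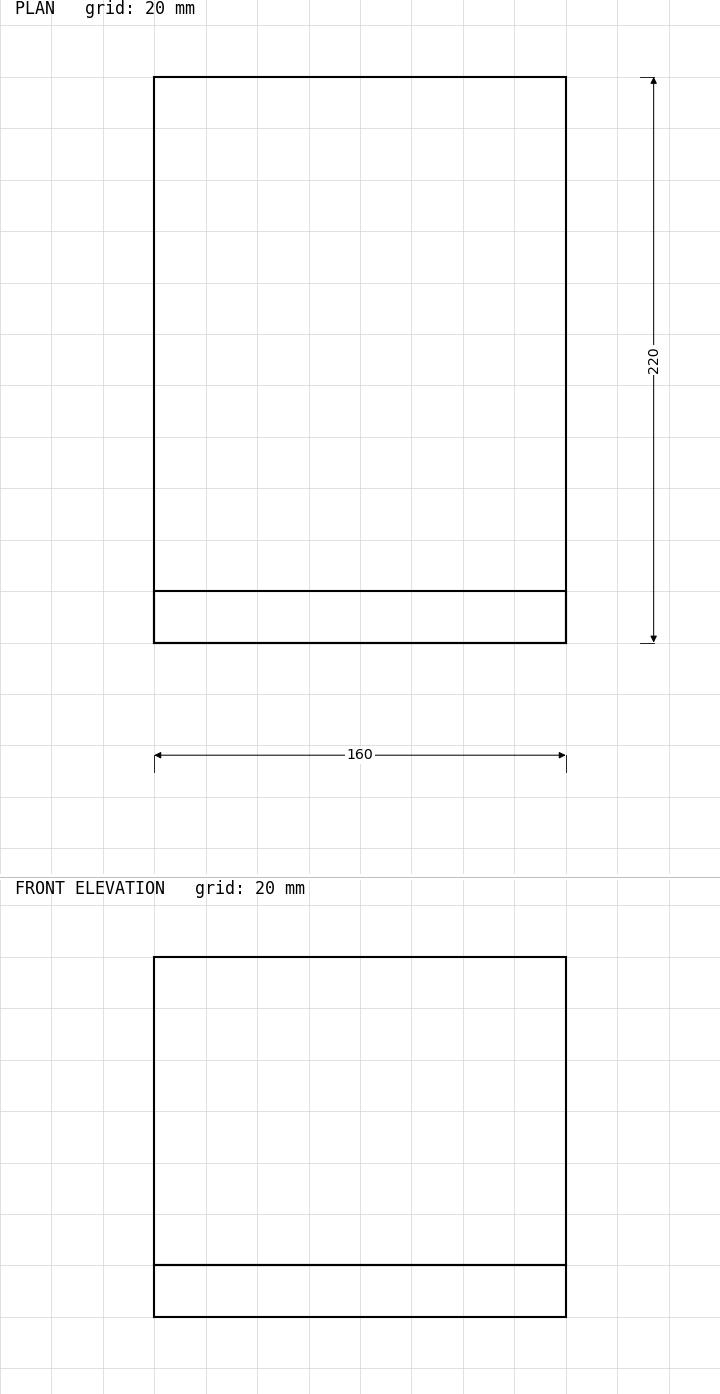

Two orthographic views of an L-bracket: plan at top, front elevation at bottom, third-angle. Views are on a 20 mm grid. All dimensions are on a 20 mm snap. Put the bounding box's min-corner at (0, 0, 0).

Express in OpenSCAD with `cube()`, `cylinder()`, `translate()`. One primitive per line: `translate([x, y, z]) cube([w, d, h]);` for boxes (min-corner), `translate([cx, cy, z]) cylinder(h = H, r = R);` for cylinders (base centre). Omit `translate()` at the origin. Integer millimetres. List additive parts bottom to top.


cube([160, 220, 20]);
translate([0, 0, 20]) cube([160, 20, 120]);


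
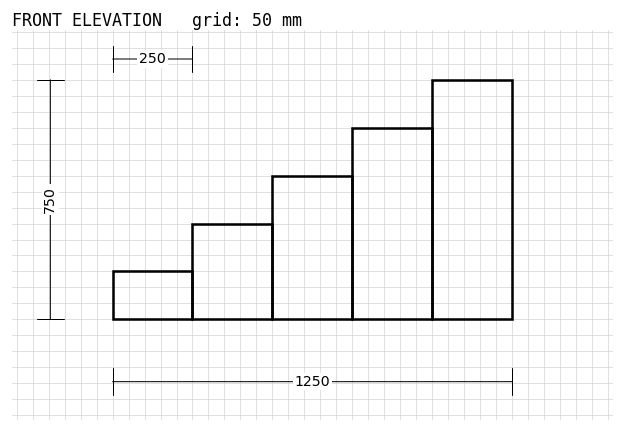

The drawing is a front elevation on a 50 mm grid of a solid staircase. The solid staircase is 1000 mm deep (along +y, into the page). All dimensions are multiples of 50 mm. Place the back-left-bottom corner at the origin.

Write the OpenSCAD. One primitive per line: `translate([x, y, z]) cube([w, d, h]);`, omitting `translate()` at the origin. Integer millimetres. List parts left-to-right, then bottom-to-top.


cube([250, 1000, 150]);
translate([250, 0, 0]) cube([250, 1000, 300]);
translate([500, 0, 0]) cube([250, 1000, 450]);
translate([750, 0, 0]) cube([250, 1000, 600]);
translate([1000, 0, 0]) cube([250, 1000, 750]);


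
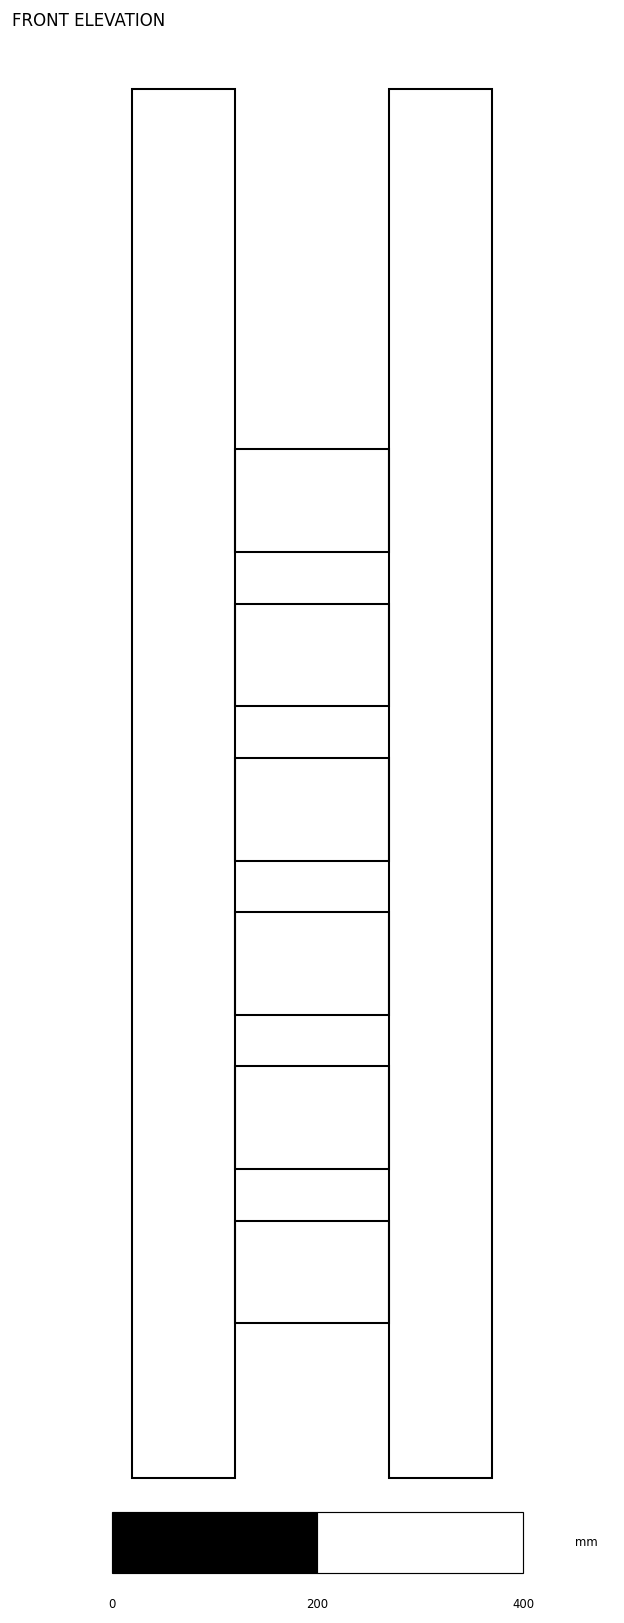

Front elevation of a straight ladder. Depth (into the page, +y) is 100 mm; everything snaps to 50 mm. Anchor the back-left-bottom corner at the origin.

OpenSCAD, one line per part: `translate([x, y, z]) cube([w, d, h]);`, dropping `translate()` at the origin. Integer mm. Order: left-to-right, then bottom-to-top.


cube([100, 100, 1350]);
translate([100, 0, 150]) cube([150, 100, 100]);
translate([100, 0, 300]) cube([150, 100, 100]);
translate([100, 0, 450]) cube([150, 100, 100]);
translate([100, 0, 600]) cube([150, 100, 100]);
translate([100, 0, 750]) cube([150, 100, 100]);
translate([100, 0, 900]) cube([150, 100, 100]);
translate([250, 0, 0]) cube([100, 100, 1350]);


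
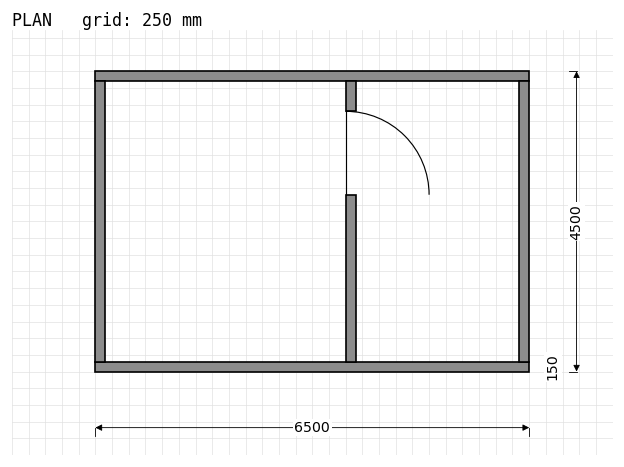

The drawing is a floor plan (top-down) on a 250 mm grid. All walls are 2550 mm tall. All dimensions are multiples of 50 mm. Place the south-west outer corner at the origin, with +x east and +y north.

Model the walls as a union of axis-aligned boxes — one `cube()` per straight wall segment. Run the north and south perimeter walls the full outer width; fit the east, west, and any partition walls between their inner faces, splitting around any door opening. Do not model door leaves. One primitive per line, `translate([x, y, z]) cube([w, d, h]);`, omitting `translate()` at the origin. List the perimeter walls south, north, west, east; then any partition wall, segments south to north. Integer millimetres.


cube([6500, 150, 2550]);
translate([0, 4350, 0]) cube([6500, 150, 2550]);
translate([0, 150, 0]) cube([150, 4200, 2550]);
translate([6350, 150, 0]) cube([150, 4200, 2550]);
translate([3750, 150, 0]) cube([150, 2500, 2550]);
translate([3750, 3900, 0]) cube([150, 450, 2550]);
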